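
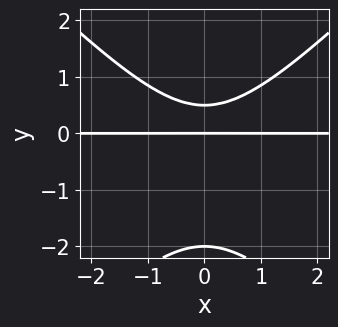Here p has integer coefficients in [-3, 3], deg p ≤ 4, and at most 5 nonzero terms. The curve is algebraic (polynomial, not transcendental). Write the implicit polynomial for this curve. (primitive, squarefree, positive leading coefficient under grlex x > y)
2*x^2*y - 2*y^3 - 3*y^2 + 2*y

(a) deg p = 3. A generic line meets the curve in up to 3 points.
(b) Symmetries: it's symmetric under x → −x, forcing even powers of x.
(c) Checking where it meets the axes: the visible x-axis segment lies entirely on the curve; among the integer gridlines, it crosses the y-axis at y ∈ {-2, 0}.
(d) These observations pin down the coefficients.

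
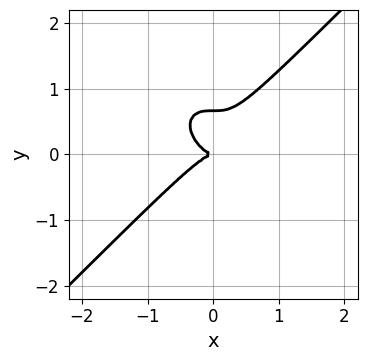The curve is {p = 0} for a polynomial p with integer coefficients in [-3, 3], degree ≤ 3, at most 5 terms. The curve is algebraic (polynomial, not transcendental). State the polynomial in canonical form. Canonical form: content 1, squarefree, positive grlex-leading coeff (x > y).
3*x^3 - 3*y^3 + 2*y^2

Degree: a generic line meets the curve in up to 3 points, so deg p = 3.
From the axis intercepts and sections: it crosses the x-axis at the gridline x = 0; it meets the y-axis at y = 0 (among the integer gridlines).
The integer polynomial consistent with all of this is the stated p.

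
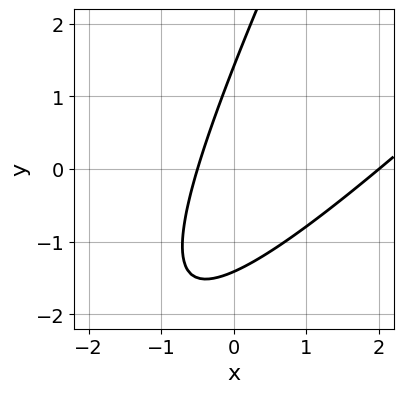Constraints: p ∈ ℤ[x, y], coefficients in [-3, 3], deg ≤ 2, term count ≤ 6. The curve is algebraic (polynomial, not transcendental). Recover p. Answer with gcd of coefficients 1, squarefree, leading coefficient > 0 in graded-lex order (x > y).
2*x^2 - 3*x*y + y^2 - 3*x - 2

1. Degree: a generic line meets the curve in up to 2 points, so deg p = 2.
2. From the axis intercepts and sections: it meets the x-axis at x = 2 (among the integer gridlines).
3. These observations pin down the coefficients.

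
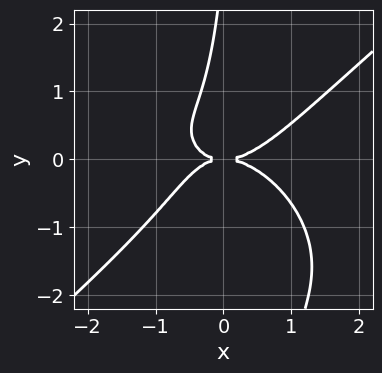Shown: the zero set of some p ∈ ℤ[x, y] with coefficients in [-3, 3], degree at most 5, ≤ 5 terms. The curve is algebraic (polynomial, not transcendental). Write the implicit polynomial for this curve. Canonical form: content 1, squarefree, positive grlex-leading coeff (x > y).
1. Degree: a generic line meets the curve in up to 4 points, so deg p = 4.
2. Against the integer gridlines: one x-axis crossing is at x = 0; it crosses the y-axis at the gridline y = 0.
3. Solving for integer coefficients yields p as stated.

2*x^4 - 3*x*y^3 - 3*x*y^2 + y^3 - 3*y^2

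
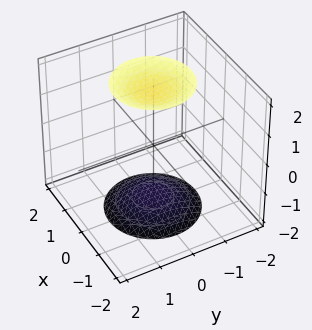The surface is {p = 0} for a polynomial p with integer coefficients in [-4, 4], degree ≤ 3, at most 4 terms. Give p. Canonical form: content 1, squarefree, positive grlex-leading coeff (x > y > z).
x^2 + y^2 - z^2 + 3

(a) There are 2 components.
(b) The degree is 2 — two separate bowl-shaped sheets opening away from each other; a quadric.
(c) Symmetries: every cross-section ⟂ z is a circle, so x, y appear only via x² + y²; it's symmetric under z → −z, forcing even powers of z.
(d) Against the integer gridlines: no y-intercept at any integer in the box; a circular section at z = 2 has radius exactly 1; the surface avoids every integer x-axis point in the box.
(e) These observations pin down the coefficients.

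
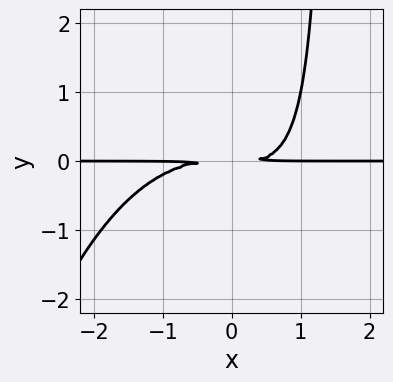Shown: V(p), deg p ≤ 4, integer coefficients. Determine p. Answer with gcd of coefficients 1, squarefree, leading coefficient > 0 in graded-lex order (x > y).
x^3*y + 2*x*y^2 - 3*y^2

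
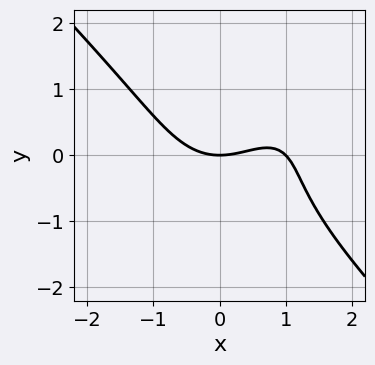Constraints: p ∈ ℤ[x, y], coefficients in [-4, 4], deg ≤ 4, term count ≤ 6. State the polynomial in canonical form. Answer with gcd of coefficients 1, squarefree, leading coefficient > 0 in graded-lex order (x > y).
(a) deg p = 3. A generic line meets the curve in up to 3 points.
(b) Observable constraints: it crosses the y-axis at the gridline y = 0; among the integer gridlines, it crosses the x-axis at x ∈ {0, 1}.
(c) Together with the visible shape, these determine p as stated.

x^3 + y^3 - x^2 - x*y + 2*y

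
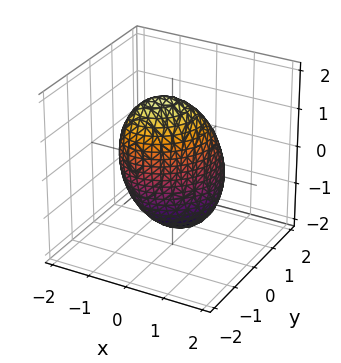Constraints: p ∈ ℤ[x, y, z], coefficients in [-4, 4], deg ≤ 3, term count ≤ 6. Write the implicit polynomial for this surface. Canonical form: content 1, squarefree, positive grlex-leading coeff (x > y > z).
1. deg p = 2. A generic line meets the surface in up to 2 points.
2. Against the integer gridlines: among the integer gridlines, it crosses the x-axis at x ∈ {-1, 1}; among the integer gridlines, it crosses the y-axis at y ∈ {-1, 1}.
3. Putting this together gives p.

3*x^2 - 2*x*y + 3*y^2 + y*z + z^2 - 3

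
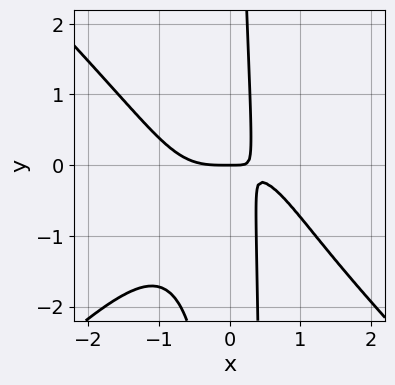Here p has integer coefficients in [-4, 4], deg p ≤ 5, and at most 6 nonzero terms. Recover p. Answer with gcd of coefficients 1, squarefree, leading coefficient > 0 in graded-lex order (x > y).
1. Degree: a generic line meets the curve in up to 4 points, so deg p = 4.
2. Checking where it meets the axes: one y-axis crossing is at y = 0; it meets the x-axis at x = 0 (among the integer gridlines).
3. The integer polynomial consistent with all of this is the stated p.

2*x^4 - 2*x^2*y^2 + x*y^2 + 3*x*y - y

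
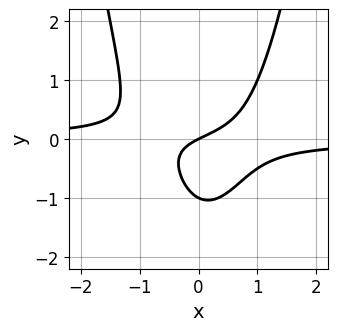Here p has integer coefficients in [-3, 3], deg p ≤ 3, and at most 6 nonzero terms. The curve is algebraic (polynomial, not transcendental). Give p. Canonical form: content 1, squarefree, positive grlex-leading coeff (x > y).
1. The degree is 3 — no degree-2 curve has this shape.
2. Checking where it meets the axes: one x-axis crossing is at x = 0; among the integer gridlines, it crosses the y-axis at y ∈ {-1, 0}.
3. Matching integer coefficients to the picture gives p.

3*x^2*y - 2*y^2 + x - 2*y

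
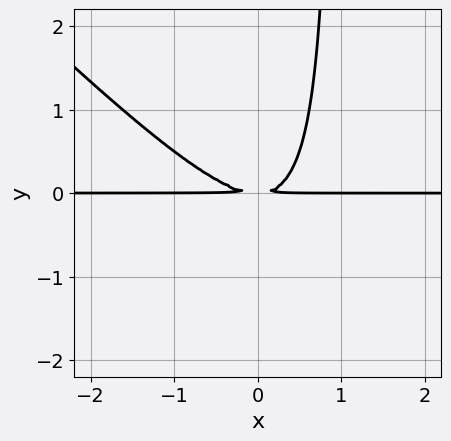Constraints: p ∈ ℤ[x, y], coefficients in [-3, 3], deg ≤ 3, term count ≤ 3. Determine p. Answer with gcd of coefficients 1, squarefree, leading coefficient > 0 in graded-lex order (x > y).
First, degree: no degree-2 curve has this shape, so deg p = 3.
Next, from the axis intercepts and sections: every point of the x-axis in the box is on the curve.
Finally, together with the visible shape, these determine p as stated.

x^2*y + x*y^2 - y^2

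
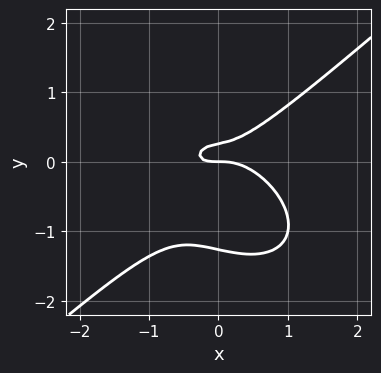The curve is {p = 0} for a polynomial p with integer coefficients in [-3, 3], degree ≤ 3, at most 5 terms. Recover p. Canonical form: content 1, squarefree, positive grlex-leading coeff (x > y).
(a) deg p = 3. No degree-2 curve has this shape.
(b) Observable constraints: it meets the x-axis at x = 0 (among the integer gridlines); it crosses the y-axis at the gridline y = 0.
(c) These observations pin down the coefficients.

2*x^3 - 3*y^3 + x*y - 3*y^2 + y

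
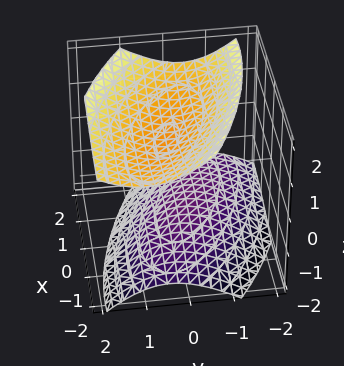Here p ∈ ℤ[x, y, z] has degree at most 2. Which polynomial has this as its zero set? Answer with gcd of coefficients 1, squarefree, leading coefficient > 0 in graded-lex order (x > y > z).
x^2 + 2*x*y + 3*y^2 - y*z - 3*z^2 + 3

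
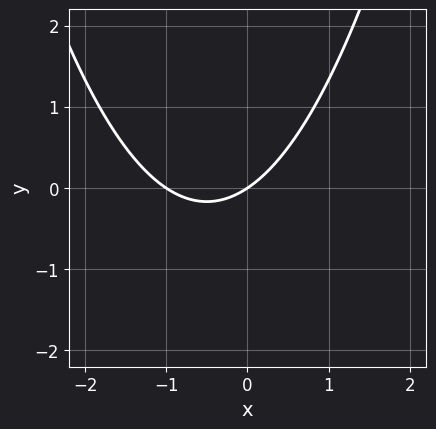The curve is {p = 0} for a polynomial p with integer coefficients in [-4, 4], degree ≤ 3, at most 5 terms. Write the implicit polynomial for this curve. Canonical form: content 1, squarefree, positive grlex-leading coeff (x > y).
(a) The degree is 2 — no degree-1 curve has this shape.
(b) From the axis intercepts and sections: among the integer gridlines, it crosses the x-axis at x ∈ {-1, 0}; it meets the y-axis at y = 0 (among the integer gridlines).
(c) Solving for integer coefficients yields p as stated.

2*x^2 + 2*x - 3*y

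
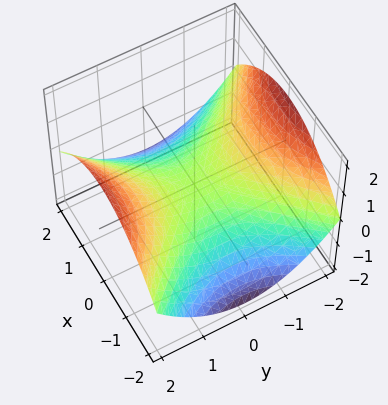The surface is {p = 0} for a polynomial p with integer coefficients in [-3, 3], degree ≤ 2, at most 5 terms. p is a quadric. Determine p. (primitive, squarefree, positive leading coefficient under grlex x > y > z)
deg p = 2. A saddle surface; a quadric.
Symmetries: mirror symmetry y ↦ −y ⇒ only even powers of y; mirror symmetry x ↦ −x ⇒ only even powers of x.
Checking where it meets the axes: it meets the z-axis at z = 0 (among the integer gridlines); one x-axis crossing is at x = 0.
These observations pin down the coefficients.

x^2 - y^2 + 3*z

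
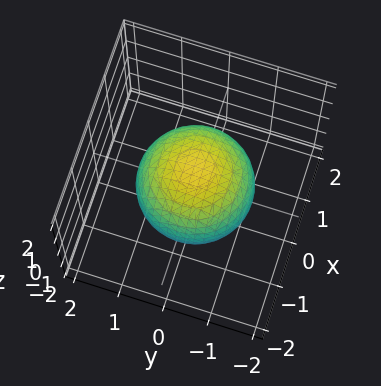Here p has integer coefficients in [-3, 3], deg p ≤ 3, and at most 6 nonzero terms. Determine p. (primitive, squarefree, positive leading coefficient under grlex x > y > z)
1. deg p = 2. No degree-1 surface has this shape.
2. Symmetries: the surface is invariant under rotation about z: p = q(x² + y², z).
3. Checking where it meets the axes: a circular section at z = 1 has radius between 0 and 1.
4. Assembling these constraints gives the stated polynomial.

2*x^2 + 2*y^2 + 2*z^2 - 3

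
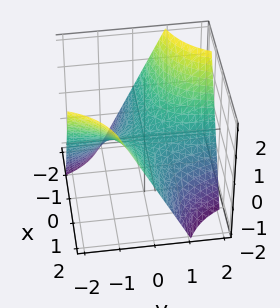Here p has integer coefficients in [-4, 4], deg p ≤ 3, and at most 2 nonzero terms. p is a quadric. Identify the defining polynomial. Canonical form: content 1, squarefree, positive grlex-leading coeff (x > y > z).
First, deg p = 2. A saddle surface; a quadric.
Next, against the integer gridlines: it crosses the z-axis at the gridline z = 0; the visible y-axis segment lies entirely on the surface.
Finally, assembling these constraints gives the stated polynomial. Check: (2, 0, 0) on the x-axis lies on the surface, and p(2, 0, 0) = 0. ✓

x*y + z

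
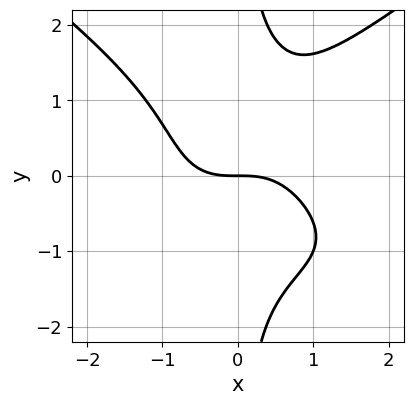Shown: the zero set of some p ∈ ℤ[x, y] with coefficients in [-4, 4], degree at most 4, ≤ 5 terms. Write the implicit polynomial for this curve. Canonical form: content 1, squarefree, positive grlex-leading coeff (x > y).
First, the degree is 4 — the shape is more complex than any degree-3 curve.
Then, observable constraints: it meets the y-axis at y = 0 (among the integer gridlines); one x-axis crossing is at x = 0.
Finally, the integer polynomial consistent with all of this is the stated p.

x^3*y - 2*x*y^3 + 2*x^3 + 3*y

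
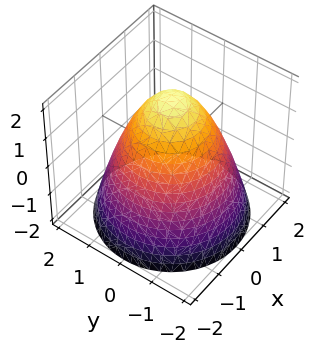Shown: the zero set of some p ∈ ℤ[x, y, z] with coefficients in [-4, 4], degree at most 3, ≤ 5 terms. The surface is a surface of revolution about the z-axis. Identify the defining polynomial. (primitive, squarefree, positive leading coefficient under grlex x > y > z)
1. The degree is 2 — the shape is more complex than any degree-1 surface.
2. By symmetry, every cross-section ⟂ z is a circle, so x, y appear only via x² + y².
3. Against the integer gridlines: a circular section at z = 0 has radius between 1 and 2; one z-axis crossing is at z = 2.
4. Solving for integer coefficients yields p as stated.

x^2 + y^2 + z - 2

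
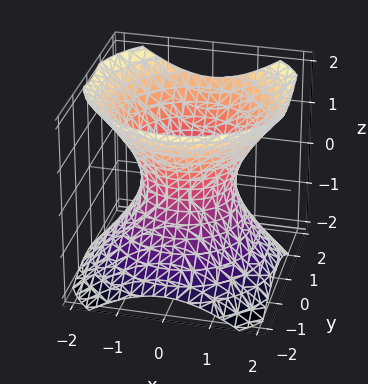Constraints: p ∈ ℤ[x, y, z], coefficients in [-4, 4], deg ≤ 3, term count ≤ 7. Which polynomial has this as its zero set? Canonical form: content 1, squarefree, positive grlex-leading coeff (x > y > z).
3*x^2 + 3*y^2 - y*z - 3*z^2 - 3

1. The degree is 2 — no degree-1 surface has this shape.
2. Observable constraints: the y-axis gridline crossings are at y ∈ {-1, 1}; the x-axis gridline crossings are at x ∈ {-1, 1}; the surface avoids every integer z-axis point in the box.
3. Solving for integer coefficients yields p as stated.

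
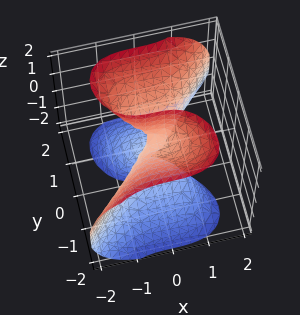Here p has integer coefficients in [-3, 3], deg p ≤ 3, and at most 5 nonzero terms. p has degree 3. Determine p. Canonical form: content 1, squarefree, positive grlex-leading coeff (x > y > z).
3*x^3 - 3*y^3 + 3*y*z^2 - y

1. Degree: a generic line meets the surface in up to 3 points, so deg p = 3.
2. Observable constraints: it meets the x-axis at x = 0 (among the integer gridlines); one y-axis crossing is at y = 0.
3. Putting this together gives p. Check: (0, 0, 1) on the z-axis lies on the surface, and p(0, 0, 1) = 0. ✓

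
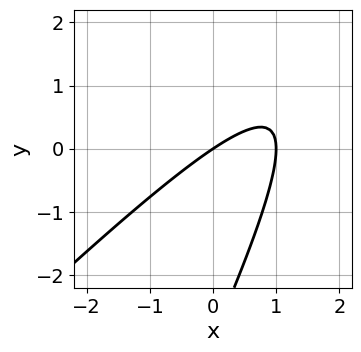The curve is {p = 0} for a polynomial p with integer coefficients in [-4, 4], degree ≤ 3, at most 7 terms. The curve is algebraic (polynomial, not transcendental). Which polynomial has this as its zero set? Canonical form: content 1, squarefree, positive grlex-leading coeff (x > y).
(a) The degree is 2 — no degree-1 curve has this shape.
(b) From the visible intercepts: it crosses the y-axis at the gridline y = 0; the x-axis gridline crossings are at x ∈ {0, 1}.
(c) Assembling these constraints gives the stated polynomial.

2*x^2 - 3*x*y + y^2 - 2*x + 3*y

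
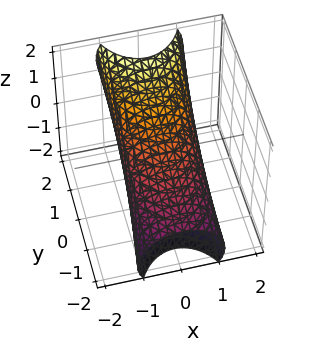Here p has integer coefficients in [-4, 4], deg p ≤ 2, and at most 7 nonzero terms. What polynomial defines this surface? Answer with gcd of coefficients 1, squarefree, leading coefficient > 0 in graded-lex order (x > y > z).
(a) deg p = 2. A generic line meets the surface in up to 2 points.
(b) Observable constraints: among the integer gridlines, it crosses the x-axis at x ∈ {-1, 1}; the z-axis gridline crossings are at z ∈ {-1, 1}.
(c) Matching integer coefficients to the picture gives p.

2*x^2 + y^2 - 3*y*z + 2*z^2 - 2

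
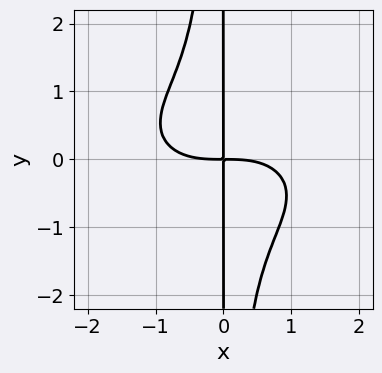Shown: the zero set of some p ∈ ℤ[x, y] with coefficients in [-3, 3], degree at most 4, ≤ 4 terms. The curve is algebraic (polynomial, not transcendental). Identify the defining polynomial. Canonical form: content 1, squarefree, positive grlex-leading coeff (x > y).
x^4 + 3*x^2*y^2 + 3*x*y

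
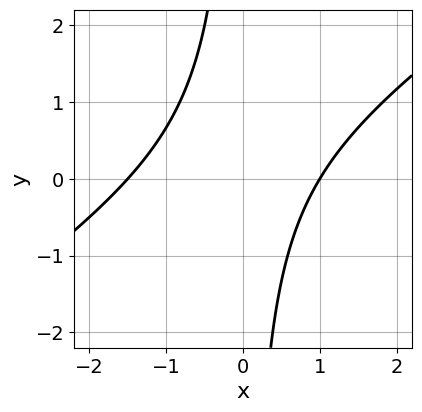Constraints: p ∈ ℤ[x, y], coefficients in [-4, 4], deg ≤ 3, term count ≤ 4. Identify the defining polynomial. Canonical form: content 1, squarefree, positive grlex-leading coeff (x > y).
2*x^2 - 3*x*y + x - 3

First, the degree is 2 — the shape is more complex than any degree-1 curve.
Then, checking where it meets the axes: it meets the x-axis at x = 1 (among the integer gridlines); no y-intercept at any integer in the box.
Finally, matching integer coefficients to the picture gives p.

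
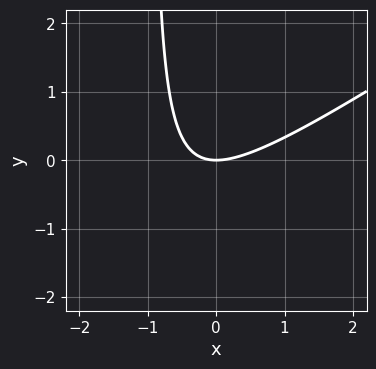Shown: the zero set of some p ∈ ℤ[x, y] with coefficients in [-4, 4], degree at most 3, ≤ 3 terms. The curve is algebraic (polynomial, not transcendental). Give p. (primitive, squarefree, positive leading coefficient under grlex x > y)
2*x^2 - 3*x*y - 3*y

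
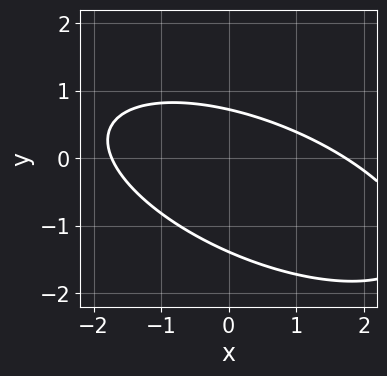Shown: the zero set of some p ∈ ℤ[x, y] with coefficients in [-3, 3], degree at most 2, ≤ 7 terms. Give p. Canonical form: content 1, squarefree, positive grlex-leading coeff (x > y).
1. The degree is 2 — no degree-1 curve has this shape.
2. Putting this together gives p.

x^2 + 2*x*y + 3*y^2 + 2*y - 3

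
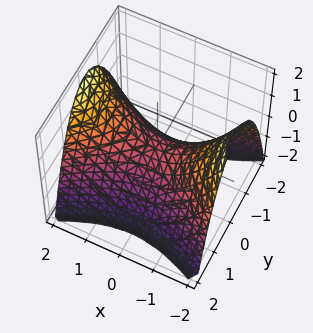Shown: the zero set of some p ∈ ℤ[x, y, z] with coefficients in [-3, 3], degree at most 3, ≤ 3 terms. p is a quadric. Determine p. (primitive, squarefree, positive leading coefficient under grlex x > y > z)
x^2 - 2*y^2 - 2*z

(a) The degree is 2 — a hyperbolic paraboloid; a quadric.
(b) Symmetries: the x ↦ −x reflection is a symmetry, so x appears only in even powers; the y ↦ −y reflection is a symmetry, so y appears only in even powers.
(c) Checking where it meets the axes: it crosses the x-axis at the gridline x = 0; it meets the y-axis at y = 0 (among the integer gridlines).
(d) Solving for integer coefficients yields p as stated.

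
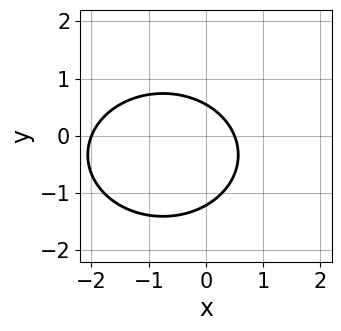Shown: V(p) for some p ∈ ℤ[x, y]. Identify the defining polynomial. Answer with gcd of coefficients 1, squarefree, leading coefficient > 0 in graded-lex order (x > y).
1. deg p = 2.
2. From the axis intercepts and sections: it crosses the x-axis at the gridline x = -2.
3. Together with the visible shape, these determine p as stated.

2*x^2 + 3*y^2 + 3*x + 2*y - 2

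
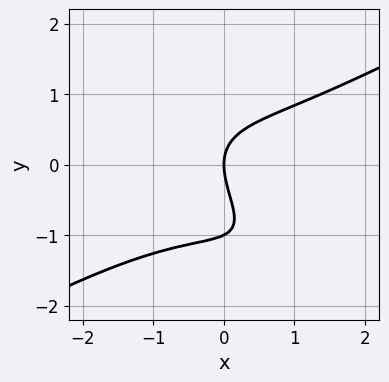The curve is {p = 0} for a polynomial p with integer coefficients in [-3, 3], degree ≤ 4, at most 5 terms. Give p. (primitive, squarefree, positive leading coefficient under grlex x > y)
First, degree: no degree-2 curve has this shape, so deg p = 3.
Then, checking where it meets the axes: among the integer gridlines, it crosses the y-axis at y ∈ {-1, 0}; one x-axis crossing is at x = 0.
Finally, fitting integer coefficients to these (and the overall shape) gives p.

x^3 - 2*x*y^2 - 2*y^3 - 2*y^2 + 3*x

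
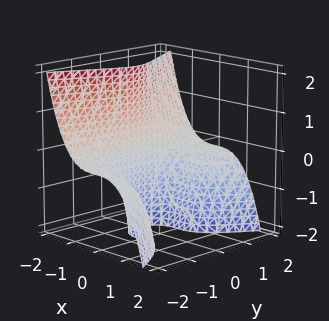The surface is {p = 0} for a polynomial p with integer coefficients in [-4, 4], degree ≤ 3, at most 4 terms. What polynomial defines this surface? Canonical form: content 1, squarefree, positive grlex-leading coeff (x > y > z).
2*x^3 + y^2*z + 1

First, the degree is 3 — no degree-2 surface has this shape.
Then, observable constraints: it misses every integer gridline on the z-axis; the surface avoids every integer y-axis point in the box.
Finally, the integer polynomial consistent with all of this is the stated p.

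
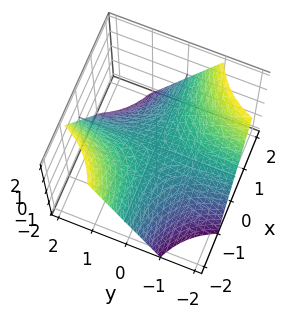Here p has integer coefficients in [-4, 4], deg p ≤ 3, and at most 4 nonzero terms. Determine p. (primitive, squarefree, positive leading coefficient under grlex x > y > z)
deg p = 2. A saddle surface; a quadric.
Reading off the gridlines: one z-axis crossing is at z = 0; the visible x-axis segment lies entirely on the surface.
Assembling these constraints gives the stated polynomial. Check: (0, 1, 0) on the y-axis lies on the surface, and p(0, 1, 0) = 0. ✓

x*y + z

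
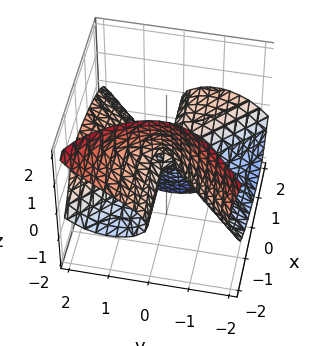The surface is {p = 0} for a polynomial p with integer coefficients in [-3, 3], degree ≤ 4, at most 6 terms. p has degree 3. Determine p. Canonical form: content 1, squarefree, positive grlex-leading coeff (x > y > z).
First, the degree is 3 — the shape is more complex than any degree-2 surface.
Then, from the axis intercepts and sections: every point of the x-axis in the box is on the surface; it meets the y-axis at y = 0 (among the integer gridlines).
Finally, putting this together gives p.

x^2*y + 3*x*z^2 - y^3 + 2*y^2*z + z^3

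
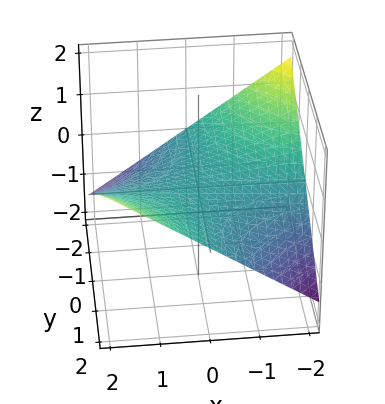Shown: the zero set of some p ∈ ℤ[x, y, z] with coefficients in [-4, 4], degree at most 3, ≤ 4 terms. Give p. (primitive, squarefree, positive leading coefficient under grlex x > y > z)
First, deg p = 2. A saddle surface; a quadric.
Then, checking where it meets the axes: the visible x-axis segment lies entirely on the surface; it crosses the z-axis at the gridline z = 0; the visible y-axis segment lies entirely on the surface.
Finally, solving for integer coefficients yields p as stated.

x*y - 3*z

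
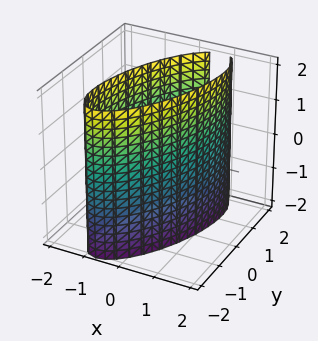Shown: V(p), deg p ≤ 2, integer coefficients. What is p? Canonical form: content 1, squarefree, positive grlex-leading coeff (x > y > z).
(a) Degree: no degree-1 surface has this shape, so deg p = 2.
(b) From the axis intercepts and sections: the x-axis gridline crossings are at x ∈ {-1, 1}; no z-intercept at any integer in the box.
(c) Together with the visible shape, these determine p as stated.

3*x^2 - 2*x*y + y^2 - 3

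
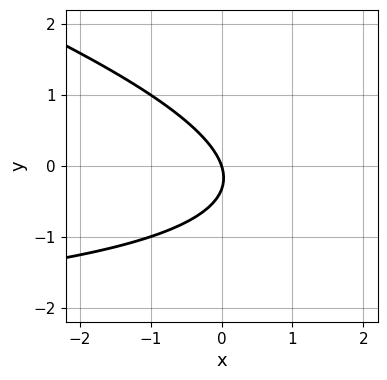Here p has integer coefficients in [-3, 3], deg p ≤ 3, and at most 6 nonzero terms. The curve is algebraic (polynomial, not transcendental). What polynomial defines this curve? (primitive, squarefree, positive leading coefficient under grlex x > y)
deg p = 2. No degree-1 curve has this shape.
Against the integer gridlines: it crosses the x-axis at the gridline x = 0; it crosses the y-axis at the gridline y = 0.
Fitting integer coefficients to these (and the overall shape) gives p.

x*y + 3*y^2 + 3*x + y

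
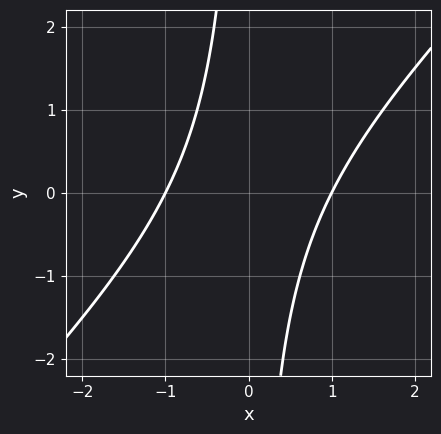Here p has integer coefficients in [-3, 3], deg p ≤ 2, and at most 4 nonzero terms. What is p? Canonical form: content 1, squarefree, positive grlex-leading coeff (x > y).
x^2 - x*y - 1

First, deg p = 2.
Then, reading off the gridlines: it misses every integer gridline on the y-axis; the x-axis gridline crossings are at x ∈ {-1, 1}.
Finally, together with the visible shape, these determine p as stated.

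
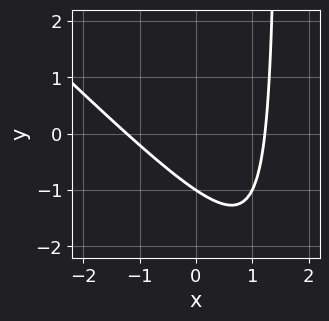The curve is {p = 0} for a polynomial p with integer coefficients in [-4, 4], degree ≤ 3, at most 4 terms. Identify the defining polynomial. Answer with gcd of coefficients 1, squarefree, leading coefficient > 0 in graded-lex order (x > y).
(a) Degree: no degree-1 curve has this shape, so deg p = 2.
(b) From the visible intercepts: it crosses the y-axis at the gridline y = -1.
(c) The integer polynomial consistent with all of this is the stated p.

2*x^2 + 2*x*y - 3*y - 3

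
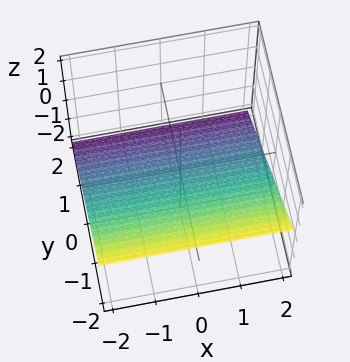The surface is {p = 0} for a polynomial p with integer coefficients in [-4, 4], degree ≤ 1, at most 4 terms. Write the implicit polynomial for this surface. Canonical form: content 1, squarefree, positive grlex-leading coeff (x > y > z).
2*y + 3*z + 2

1. deg p = 1.
2. Reading off the gridlines: it misses every integer gridline on the x-axis; it crosses the y-axis at the gridline y = -1.
3. Solving for integer coefficients yields p as stated.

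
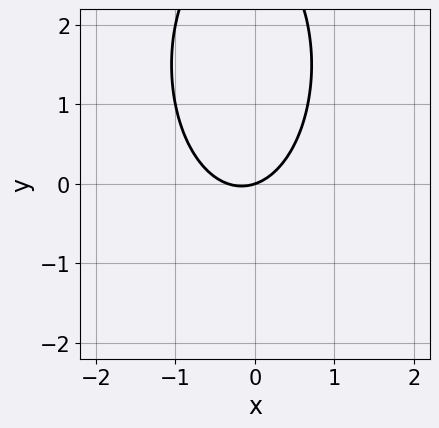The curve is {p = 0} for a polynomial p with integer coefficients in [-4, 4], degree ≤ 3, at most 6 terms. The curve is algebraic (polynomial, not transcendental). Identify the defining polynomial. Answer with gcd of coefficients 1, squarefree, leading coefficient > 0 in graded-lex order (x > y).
deg p = 2. The shape is more complex than any degree-1 curve.
From the axis intercepts and sections: it crosses the y-axis at the gridline y = 0; it crosses the x-axis at the gridline x = 0.
Assembling these constraints gives the stated polynomial.

3*x^2 + y^2 + x - 3*y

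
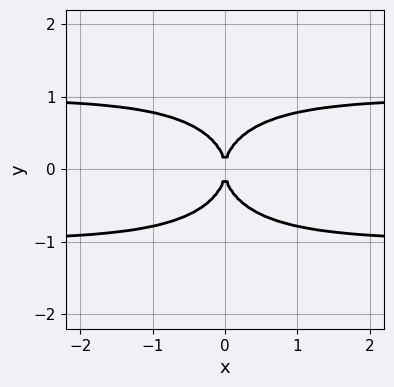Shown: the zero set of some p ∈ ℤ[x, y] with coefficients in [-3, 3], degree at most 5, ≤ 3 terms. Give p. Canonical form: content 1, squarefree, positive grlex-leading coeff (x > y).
1. Degree: no degree-3 curve has this shape, so deg p = 4.
2. Symmetries: the x ↦ −x reflection is a symmetry, so x appears only in even powers; it's symmetric under y → −y, forcing even powers of y.
3. Against the integer gridlines: it crosses the y-axis at the gridline y = 0; it meets the x-axis at x = 0 (among the integer gridlines).
4. Together with the visible shape, these determine p as stated.

x^2*y^2 + y^4 - x^2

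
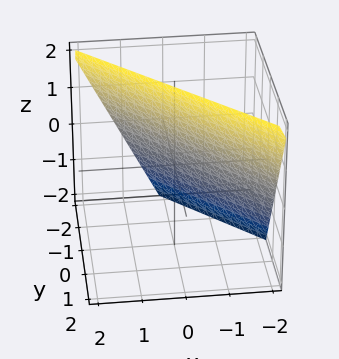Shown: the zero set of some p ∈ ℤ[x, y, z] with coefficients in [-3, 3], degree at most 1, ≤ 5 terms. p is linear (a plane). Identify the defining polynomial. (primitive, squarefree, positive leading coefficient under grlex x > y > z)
2*x + 2*y - z + 2

1. deg p = 1. Every cross-section is a straight line — this is a plane.
2. From the visible intercepts: it meets the y-axis at y = -1 (among the integer gridlines); it crosses the x-axis at the gridline x = -1; one z-axis crossing is at z = 2.
3. Fitting integer coefficients to these (and the overall shape) gives p.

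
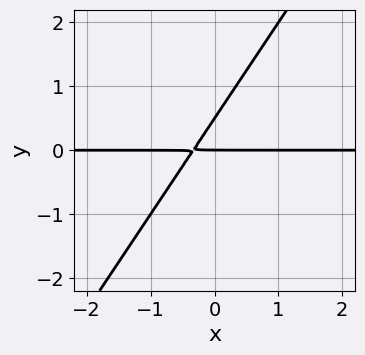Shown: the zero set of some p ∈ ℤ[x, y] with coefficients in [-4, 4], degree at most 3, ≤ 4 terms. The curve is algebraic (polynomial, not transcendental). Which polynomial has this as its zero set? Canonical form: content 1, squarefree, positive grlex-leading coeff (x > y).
Degree: a generic line meets the curve in up to 2 points, so deg p = 2.
From the visible intercepts: the visible x-axis segment lies entirely on the curve; one y-axis crossing is at y = 0.
Fitting integer coefficients to these (and the overall shape) gives p.

3*x*y - 2*y^2 + y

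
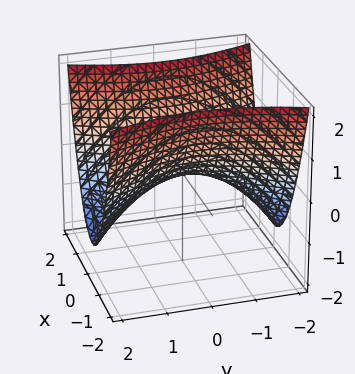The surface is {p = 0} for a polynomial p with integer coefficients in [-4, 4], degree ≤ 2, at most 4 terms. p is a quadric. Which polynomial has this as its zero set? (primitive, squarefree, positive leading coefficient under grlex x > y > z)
(a) The degree is 2 — a saddle surface; a quadric.
(b) Symmetries: the y ↦ −y reflection is a symmetry, so y appears only in even powers; it's symmetric under x → −x, forcing even powers of x.
(c) Checking where it meets the axes: it meets the y-axis at y = 0 (among the integer gridlines); it meets the z-axis at z = 0 (among the integer gridlines).
(d) The integer polynomial consistent with all of this is the stated p.

3*x^2 - y^2 - 3*z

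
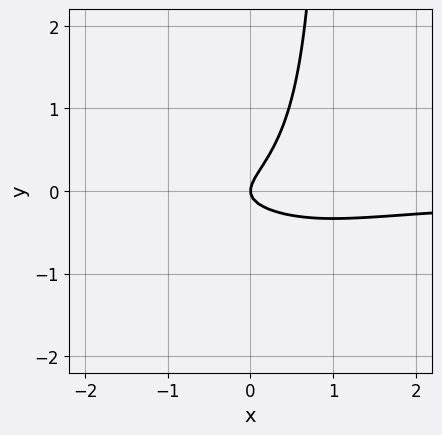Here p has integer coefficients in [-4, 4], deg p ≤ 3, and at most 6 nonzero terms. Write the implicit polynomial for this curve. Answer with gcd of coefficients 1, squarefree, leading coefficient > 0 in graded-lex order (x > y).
x^2*y + 3*x*y^2 + 2*x*y - 3*y^2 + x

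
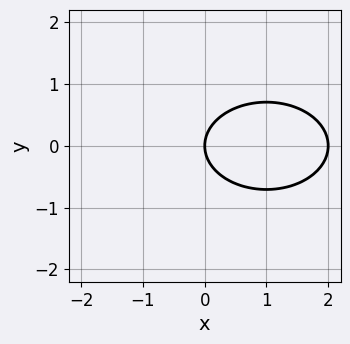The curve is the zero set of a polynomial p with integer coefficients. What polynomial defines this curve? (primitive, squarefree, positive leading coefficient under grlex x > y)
x^2 + 2*y^2 - 2*x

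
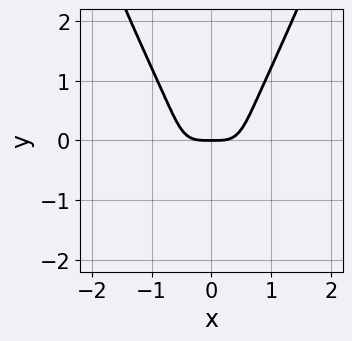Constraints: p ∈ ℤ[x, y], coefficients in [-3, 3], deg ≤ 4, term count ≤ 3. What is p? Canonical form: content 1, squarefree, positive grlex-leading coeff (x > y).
3*x^4 - y^3 - y

First, degree: the shape is more complex than any degree-3 curve, so deg p = 4.
Then, symmetries: the x ↦ −x reflection is a symmetry, so x appears only in even powers.
Next, from the visible intercepts: it crosses the y-axis at the gridline y = 0; it crosses the x-axis at the gridline x = 0.
Finally, fitting integer coefficients to these (and the overall shape) gives p.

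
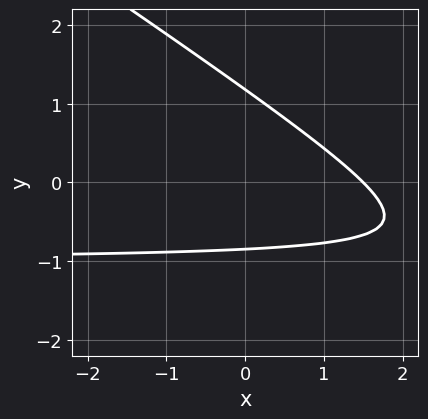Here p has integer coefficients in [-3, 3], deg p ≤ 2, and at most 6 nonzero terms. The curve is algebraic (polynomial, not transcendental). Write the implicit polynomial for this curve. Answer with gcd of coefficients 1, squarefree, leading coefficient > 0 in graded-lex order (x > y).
First, degree: a generic line meets the curve in up to 2 points, so deg p = 2.
Finally, putting this together gives p.

2*x*y + 3*y^2 + 2*x - y - 3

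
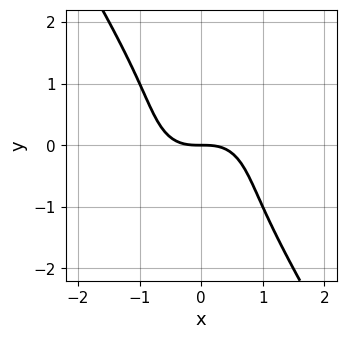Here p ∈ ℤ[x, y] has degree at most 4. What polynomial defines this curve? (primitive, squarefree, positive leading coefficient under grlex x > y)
1. The degree is 3 — a generic line meets the curve in up to 3 points.
2. Against the integer gridlines: it crosses the x-axis at the gridline x = 0; it crosses the y-axis at the gridline y = 0.
3. Assembling these constraints gives the stated polynomial.

3*x^3 + 2*x*y^2 + 2*y^3 + 3*y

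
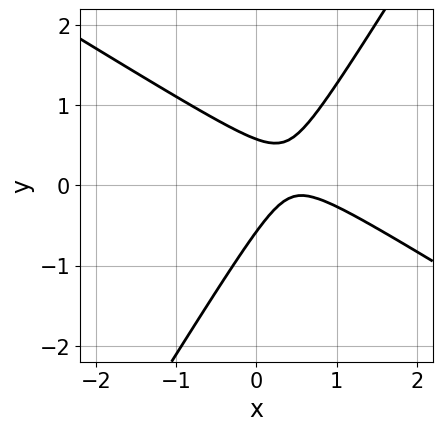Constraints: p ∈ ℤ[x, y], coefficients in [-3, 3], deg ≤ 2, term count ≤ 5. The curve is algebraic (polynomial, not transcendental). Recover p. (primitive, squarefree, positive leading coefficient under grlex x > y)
The degree is 2 — the shape is more complex than any degree-1 curve.
Observable constraints: the curve avoids every integer x-axis point in the box.
Together with the visible shape, these determine p as stated.

3*x^2 + 3*x*y - 3*y^2 - 3*x + 1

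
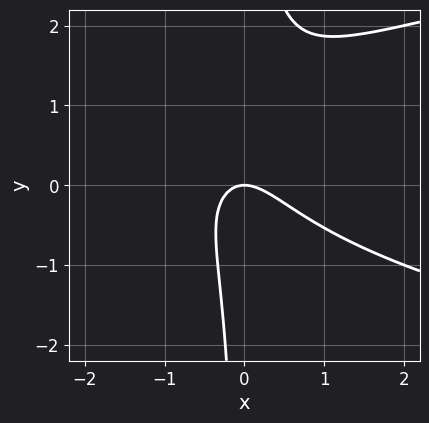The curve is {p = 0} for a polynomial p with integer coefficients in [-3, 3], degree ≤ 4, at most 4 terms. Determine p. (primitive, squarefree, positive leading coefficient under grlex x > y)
3*x*y^2 - 3*x^2 - 2*x*y - 2*y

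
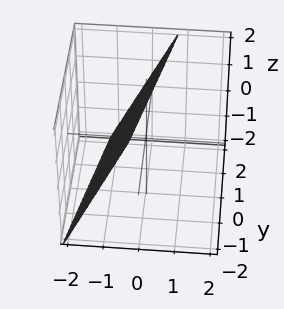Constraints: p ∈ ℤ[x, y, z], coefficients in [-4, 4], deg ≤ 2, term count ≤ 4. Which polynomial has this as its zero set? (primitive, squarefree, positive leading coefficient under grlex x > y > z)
First, deg p = 1. Every cross-section is a straight line — this is a plane.
Then, checking where it meets the axes: it meets the z-axis at z = 2 (among the integer gridlines); it meets the y-axis at y = 2 (among the integer gridlines).
Finally, these observations pin down the coefficients.

3*x - y - z + 2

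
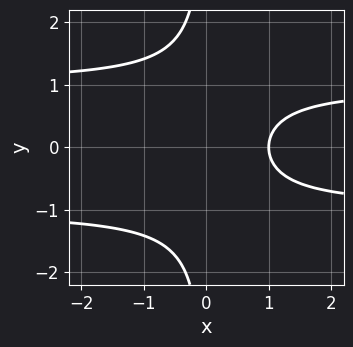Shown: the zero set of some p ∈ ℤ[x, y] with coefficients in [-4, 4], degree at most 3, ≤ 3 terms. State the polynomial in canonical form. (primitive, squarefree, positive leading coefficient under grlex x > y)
The degree is 3 — no degree-2 curve has this shape.
Symmetries: mirror symmetry y ↦ −y ⇒ only even powers of y.
Observable constraints: the curve avoids every integer y-axis point in the box; one x-axis crossing is at x = 1.
Matching integer coefficients to the picture gives p.

x*y^2 - x + 1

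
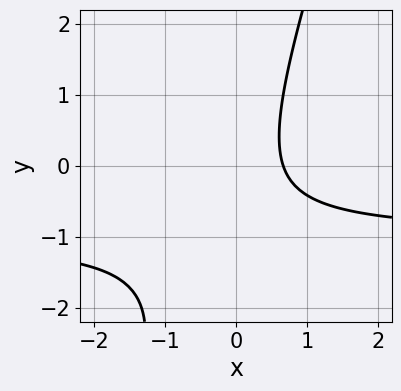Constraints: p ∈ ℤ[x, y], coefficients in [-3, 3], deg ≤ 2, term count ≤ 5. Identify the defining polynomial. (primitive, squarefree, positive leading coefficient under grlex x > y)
First, degree: a generic line meets the curve in up to 2 points, so deg p = 2.
Next, reading off the gridlines: no y-intercept at any integer in the box.
Finally, solving for integer coefficients yields p as stated.

3*x*y - y^2 + 3*x - y - 2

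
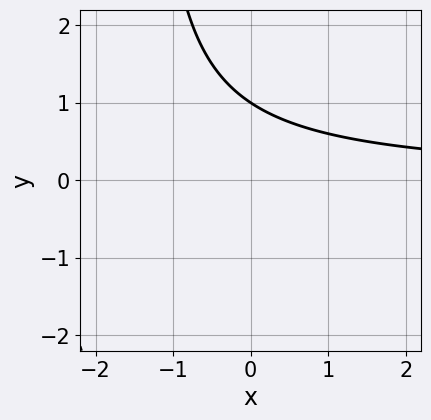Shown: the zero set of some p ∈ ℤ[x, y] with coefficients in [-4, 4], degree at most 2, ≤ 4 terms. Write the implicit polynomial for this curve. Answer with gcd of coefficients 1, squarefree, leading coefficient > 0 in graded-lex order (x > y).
2*x*y + 3*y - 3

First, deg p = 2. No degree-1 curve has this shape.
Next, observable constraints: no x-intercept at any integer in the box; one y-axis crossing is at y = 1.
Finally, solving for integer coefficients yields p as stated.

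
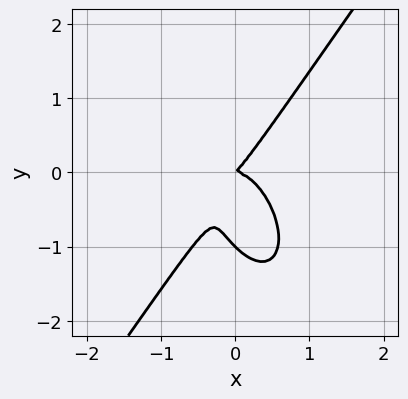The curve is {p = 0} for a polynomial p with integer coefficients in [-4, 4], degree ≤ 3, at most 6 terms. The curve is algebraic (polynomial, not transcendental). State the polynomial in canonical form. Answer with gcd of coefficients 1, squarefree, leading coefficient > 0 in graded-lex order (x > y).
1. deg p = 3. No degree-2 curve has this shape.
2. Checking where it meets the axes: it crosses the x-axis at the gridline x = 0; among the integer gridlines, it crosses the y-axis at y ∈ {-1, 0}.
3. Together with the visible shape, these determine p as stated.

3*x^3 - y^3 + x*y - y^2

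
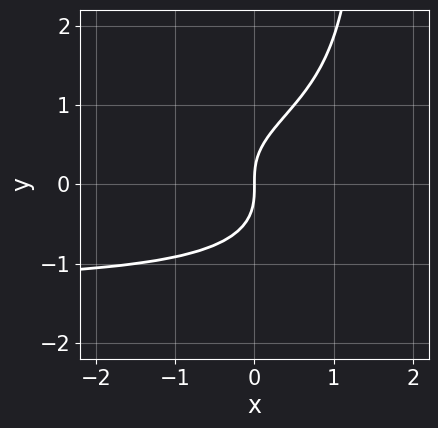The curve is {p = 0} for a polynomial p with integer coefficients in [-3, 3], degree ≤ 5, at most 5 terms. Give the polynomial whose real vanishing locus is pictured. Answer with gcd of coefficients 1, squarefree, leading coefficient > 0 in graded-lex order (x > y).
2*x*y^3 + x*y^2 - 3*y^3 + 3*x

First, degree: the shape is more complex than any degree-3 curve, so deg p = 4.
Then, reading off the gridlines: it crosses the y-axis at the gridline y = 0; it meets the x-axis at x = 0 (among the integer gridlines).
Finally, these observations pin down the coefficients.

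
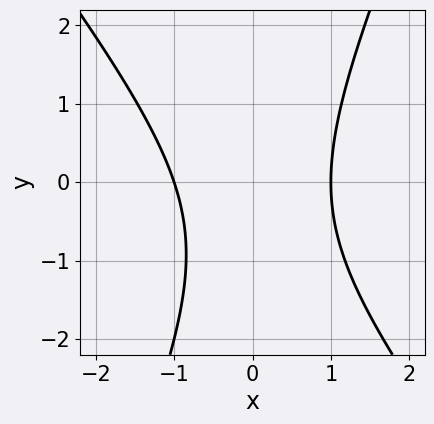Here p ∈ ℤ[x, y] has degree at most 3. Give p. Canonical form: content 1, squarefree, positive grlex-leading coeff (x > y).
3*x^2 + x*y - y^2 - y - 3

First, the degree is 2 — a generic line meets the curve in up to 2 points.
Next, from the visible intercepts: the curve avoids every integer y-axis point in the box; the x-axis gridline crossings are at x ∈ {-1, 1}.
Finally, these observations pin down the coefficients.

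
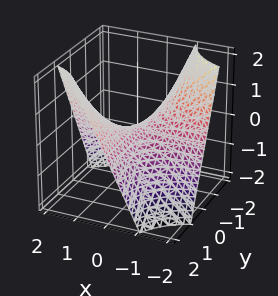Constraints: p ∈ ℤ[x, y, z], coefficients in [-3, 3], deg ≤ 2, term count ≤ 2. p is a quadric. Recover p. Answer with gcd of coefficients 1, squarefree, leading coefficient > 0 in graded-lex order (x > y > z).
x*y - z

1. deg p = 2.
2. From the visible intercepts: every point of the x-axis in the box is on the surface; one z-axis crossing is at z = 0; the visible y-axis segment lies entirely on the surface.
3. These observations pin down the coefficients.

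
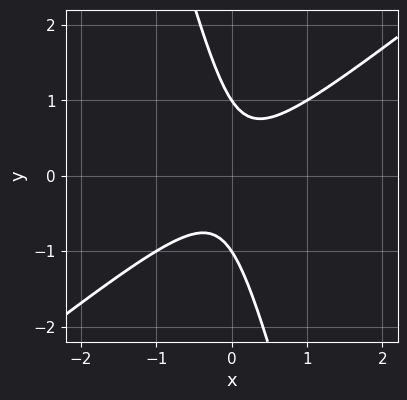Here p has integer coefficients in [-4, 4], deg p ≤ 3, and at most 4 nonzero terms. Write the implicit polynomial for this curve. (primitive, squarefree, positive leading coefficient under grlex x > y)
3*x^2 - 3*x*y - y^2 + 1

First, degree: the shape is more complex than any degree-1 curve, so deg p = 2.
Then, reading off the gridlines: no x-intercept at any integer in the box; among the integer gridlines, it crosses the y-axis at y ∈ {-1, 1}.
Finally, together with the visible shape, these determine p as stated.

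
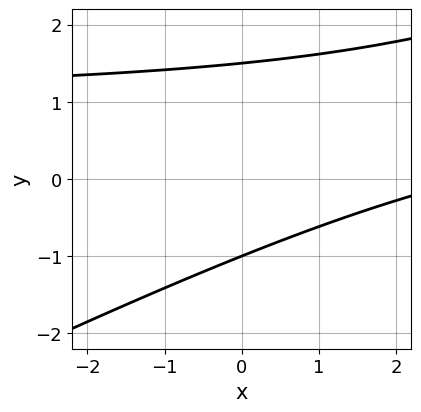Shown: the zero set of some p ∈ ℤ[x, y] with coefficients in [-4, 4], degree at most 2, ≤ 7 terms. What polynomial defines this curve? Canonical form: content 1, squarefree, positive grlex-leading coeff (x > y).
x*y - 2*y^2 - x + y + 3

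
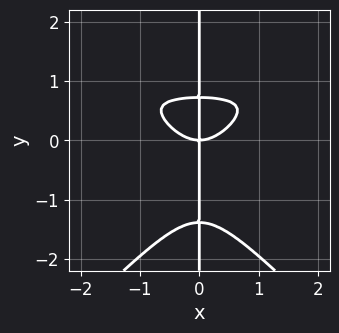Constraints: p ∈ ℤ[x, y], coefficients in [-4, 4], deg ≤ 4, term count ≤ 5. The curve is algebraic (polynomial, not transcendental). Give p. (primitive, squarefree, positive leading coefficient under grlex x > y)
The degree is 4 — a generic line meets the curve in up to 4 points.
Reading off the gridlines: it meets the x-axis at x = 0 (among the integer gridlines); the visible y-axis segment lies entirely on the curve.
Putting this together gives p.

3*x^3*y - 3*x*y^3 - 3*x^3 - 2*x*y^2 + 3*x*y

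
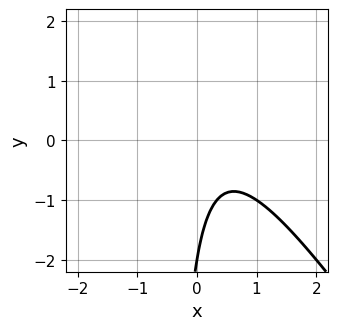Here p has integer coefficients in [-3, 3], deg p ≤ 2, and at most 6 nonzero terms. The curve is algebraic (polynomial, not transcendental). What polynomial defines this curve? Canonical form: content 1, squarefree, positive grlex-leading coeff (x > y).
The degree is 2 — the shape is more complex than any degree-1 curve.
From the axis intercepts and sections: no x-intercept at any integer in the box; it meets the y-axis at y = -2 (among the integer gridlines).
These observations pin down the coefficients.

3*x^2 + 2*x*y - 2*x + y + 2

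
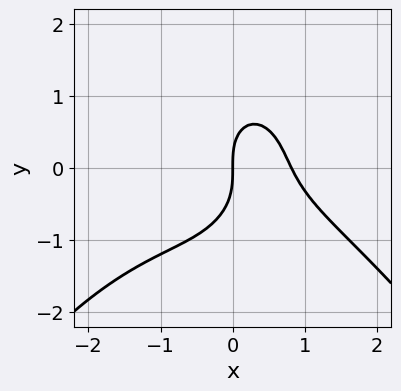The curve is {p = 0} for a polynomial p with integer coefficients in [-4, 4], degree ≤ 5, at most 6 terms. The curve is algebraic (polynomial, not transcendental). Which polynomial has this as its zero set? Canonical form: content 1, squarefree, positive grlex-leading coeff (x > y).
x^4 + 3*x^2*y + 2*y^3 + 3*x^2 - 3*x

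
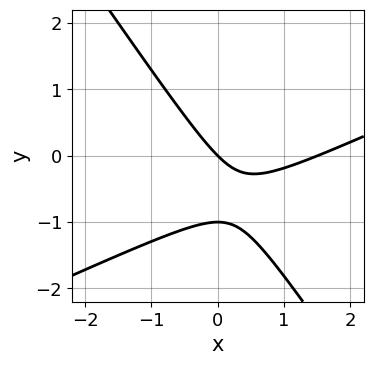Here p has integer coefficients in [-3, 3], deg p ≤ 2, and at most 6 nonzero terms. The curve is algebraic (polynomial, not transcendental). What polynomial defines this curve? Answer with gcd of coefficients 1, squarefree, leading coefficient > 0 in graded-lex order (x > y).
2*x^2 - 3*x*y - 3*y^2 - 3*x - 3*y

1. The degree is 2 — the shape is more complex than any degree-1 curve.
2. Observable constraints: among the integer gridlines, it crosses the y-axis at y ∈ {-1, 0}; it crosses the x-axis at the gridline x = 0.
3. Putting this together gives p.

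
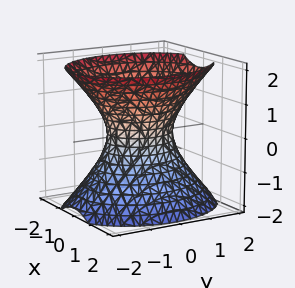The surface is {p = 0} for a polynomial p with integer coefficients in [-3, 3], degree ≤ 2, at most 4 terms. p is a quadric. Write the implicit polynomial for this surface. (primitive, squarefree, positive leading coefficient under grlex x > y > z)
3*x^2 + 2*y^2 - 2*z^2 - 2

The degree is 2 — an hourglass — one-sheet hyperboloid; a quadric.
Symmetries: the y ↦ −y reflection is a symmetry, so y appears only in even powers; it's symmetric under x → −x, forcing even powers of x; the z ↦ −z reflection is a symmetry, so z appears only in even powers.
Against the integer gridlines: among the integer gridlines, it crosses the y-axis at y ∈ {-1, 1}; the surface avoids every integer z-axis point in the box.
Fitting integer coefficients to these (and the overall shape) gives p.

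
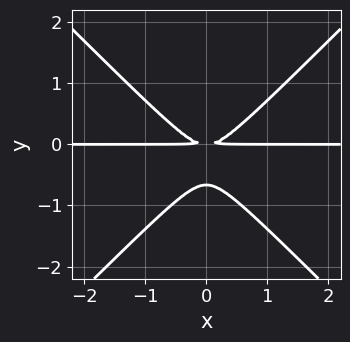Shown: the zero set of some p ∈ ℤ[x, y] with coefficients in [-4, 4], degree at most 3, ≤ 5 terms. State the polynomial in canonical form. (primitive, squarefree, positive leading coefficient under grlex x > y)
3*x^2*y - 3*y^3 - 2*y^2

The degree is 3 — the shape is more complex than any degree-2 curve.
Symmetries: mirror symmetry x ↦ −x ⇒ only even powers of x.
Against the integer gridlines: every point of the x-axis in the box is on the curve.
The integer polynomial consistent with all of this is the stated p.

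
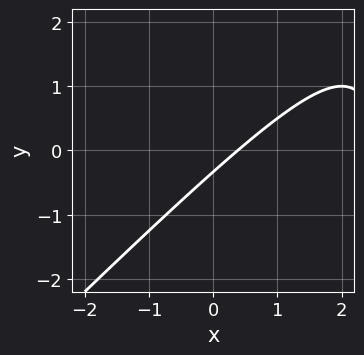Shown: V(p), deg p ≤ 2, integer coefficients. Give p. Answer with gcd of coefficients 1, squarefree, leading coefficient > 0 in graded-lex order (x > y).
x^2 - x*y - 3*x + 3*y + 1

deg p = 2. A generic line meets the curve in up to 2 points.
Putting this together gives p.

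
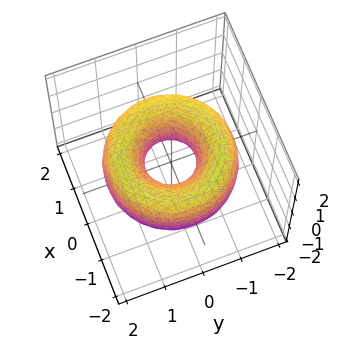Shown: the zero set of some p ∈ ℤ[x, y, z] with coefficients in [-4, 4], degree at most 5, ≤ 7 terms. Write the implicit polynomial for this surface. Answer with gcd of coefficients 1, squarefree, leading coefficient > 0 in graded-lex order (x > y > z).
x^4 + 2*x^2*y^2 + y^4 - 3*x^2 - 3*y^2 + 2*z^2 + 1

The degree is 4 — a generic line meets the surface in up to 4 points.
Symmetries: every cross-section ⟂ z is a circle, so x, y appear only via x² + y².
Observable constraints: a circular section at z = 0 has radius between 0 and 1; no z-intercept at any integer in the box.
The integer polynomial consistent with all of this is the stated p.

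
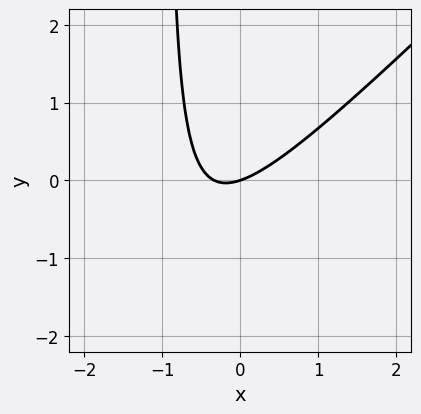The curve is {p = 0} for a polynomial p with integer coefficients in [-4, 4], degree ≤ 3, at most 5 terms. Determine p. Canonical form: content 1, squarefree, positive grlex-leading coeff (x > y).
3*x^2 - 3*x*y + x - 3*y

Degree: the shape is more complex than any degree-1 curve, so deg p = 2.
Observable constraints: it meets the x-axis at x = 0 (among the integer gridlines); it crosses the y-axis at the gridline y = 0.
Solving for integer coefficients yields p as stated.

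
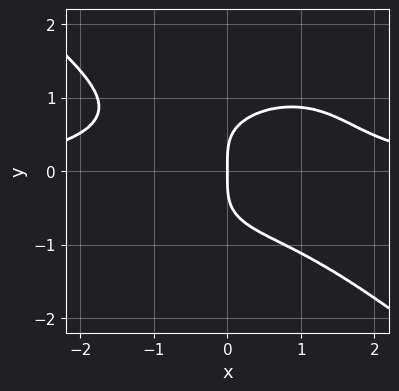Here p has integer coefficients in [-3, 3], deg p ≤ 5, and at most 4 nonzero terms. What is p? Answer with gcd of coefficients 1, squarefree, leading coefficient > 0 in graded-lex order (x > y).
x^3*y + 2*y^4 - 2*x

First, deg p = 4. The shape is more complex than any degree-3 curve.
Then, observable constraints: it crosses the x-axis at the gridline x = 0; one y-axis crossing is at y = 0.
Finally, these observations pin down the coefficients.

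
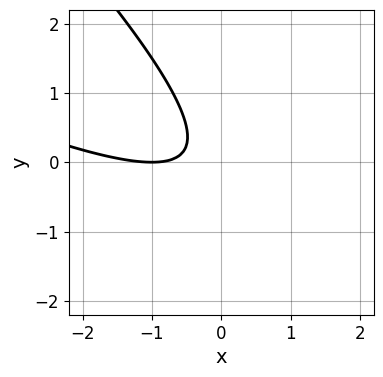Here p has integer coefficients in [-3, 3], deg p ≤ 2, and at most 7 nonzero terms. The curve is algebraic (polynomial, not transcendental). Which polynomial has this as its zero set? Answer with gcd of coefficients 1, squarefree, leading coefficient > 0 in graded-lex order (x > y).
x^2 + 3*x*y + 2*y^2 + 2*x + 1

The degree is 2 — the shape is more complex than any degree-1 curve.
Against the integer gridlines: one x-axis crossing is at x = -1; the curve avoids every integer y-axis point in the box.
Putting this together gives p.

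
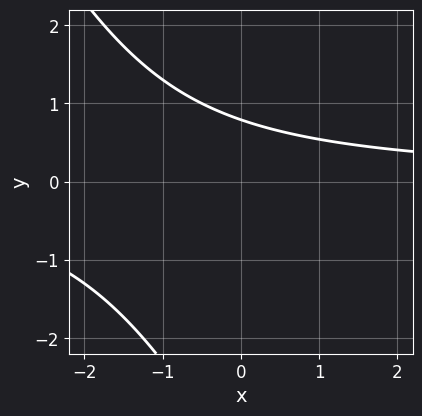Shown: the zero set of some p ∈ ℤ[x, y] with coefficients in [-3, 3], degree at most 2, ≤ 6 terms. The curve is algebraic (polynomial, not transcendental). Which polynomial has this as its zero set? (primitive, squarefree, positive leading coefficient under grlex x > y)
2*x*y + y^2 + 3*y - 3

(a) deg p = 2. The shape is more complex than any degree-1 curve.
(b) Checking where it meets the axes: it misses every integer gridline on the x-axis.
(c) Together with the visible shape, these determine p as stated.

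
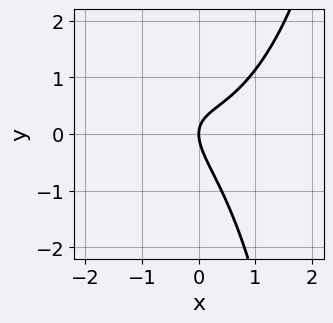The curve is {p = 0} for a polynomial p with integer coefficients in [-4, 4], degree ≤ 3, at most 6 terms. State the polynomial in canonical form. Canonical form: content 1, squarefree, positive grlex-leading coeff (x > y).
3*x^3 + x*y^2 - 3*x*y - 3*y^2 + 3*x

First, the degree is 3 — the shape is more complex than any degree-2 curve.
Next, against the integer gridlines: one y-axis crossing is at y = 0; it crosses the x-axis at the gridline x = 0.
Finally, assembling these constraints gives the stated polynomial.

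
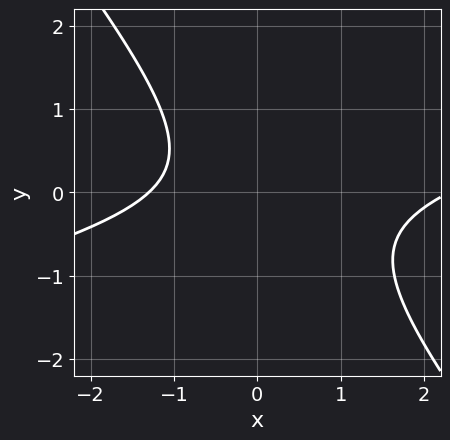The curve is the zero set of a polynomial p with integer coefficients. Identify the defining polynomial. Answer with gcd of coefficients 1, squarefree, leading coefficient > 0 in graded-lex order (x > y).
x^2 - 3*x*y - 3*y^2 - x - 3

(a) Degree: no degree-1 curve has this shape, so deg p = 2.
(b) Against the integer gridlines: the curve avoids every integer y-axis point in the box.
(c) Solving for integer coefficients yields p as stated.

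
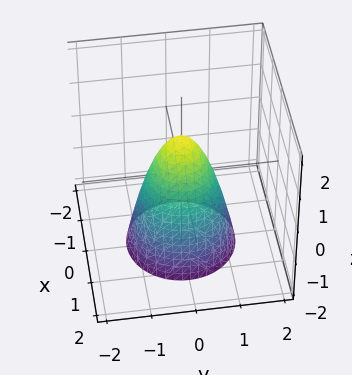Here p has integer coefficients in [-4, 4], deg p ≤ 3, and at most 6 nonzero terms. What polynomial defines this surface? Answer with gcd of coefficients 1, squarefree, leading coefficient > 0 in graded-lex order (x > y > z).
2*x^2 + 2*y^2 + z - 1

First, deg p = 2. A generic line meets the surface in up to 2 points.
Then, symmetry: the surface is invariant under rotation about z: p = q(x² + y², z).
Next, against the integer gridlines: one z-axis crossing is at z = 1; a circular section at z = -1 has radius exactly 1.
Finally, assembling these constraints gives the stated polynomial.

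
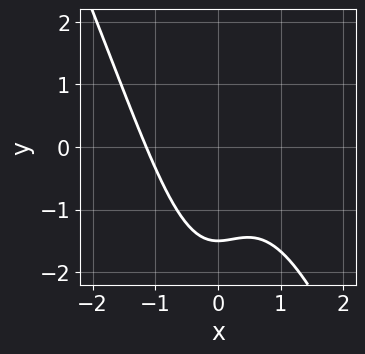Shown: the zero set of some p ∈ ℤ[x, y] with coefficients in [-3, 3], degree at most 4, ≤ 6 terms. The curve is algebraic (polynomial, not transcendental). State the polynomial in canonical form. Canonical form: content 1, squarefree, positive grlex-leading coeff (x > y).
2*x^3 + x^2*y + 2*y + 3

The degree is 3 — no degree-2 curve has this shape.
The integer polynomial consistent with all of this is the stated p.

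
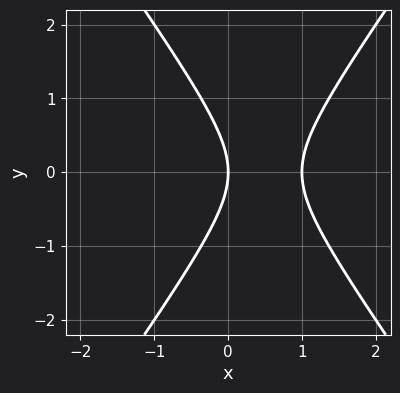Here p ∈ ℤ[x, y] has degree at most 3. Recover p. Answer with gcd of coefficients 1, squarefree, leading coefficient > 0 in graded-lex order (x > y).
2*x^2 - y^2 - 2*x

First, degree: a generic line meets the curve in up to 2 points, so deg p = 2.
Next, symmetries: it's symmetric under y → −y, forcing even powers of y.
Then, checking where it meets the axes: among the integer gridlines, it crosses the x-axis at x ∈ {0, 1}; one y-axis crossing is at y = 0.
Finally, fitting integer coefficients to these (and the overall shape) gives p.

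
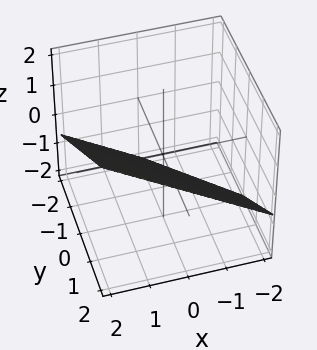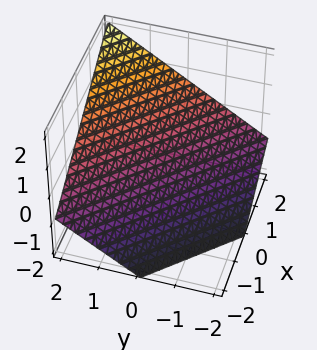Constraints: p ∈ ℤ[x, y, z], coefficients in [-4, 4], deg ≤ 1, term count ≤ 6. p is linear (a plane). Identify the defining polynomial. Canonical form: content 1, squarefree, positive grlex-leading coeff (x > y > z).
2*x + 2*y - 3*z - 2

1. The degree is 1 — every cross-section is a straight line — this is a plane.
2. Checking where it meets the axes: it crosses the x-axis at the gridline x = 1; it meets the y-axis at y = 1 (among the integer gridlines).
3. Together with the visible shape, these determine p as stated.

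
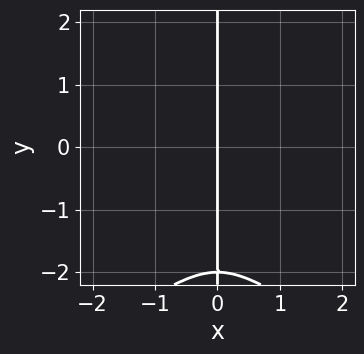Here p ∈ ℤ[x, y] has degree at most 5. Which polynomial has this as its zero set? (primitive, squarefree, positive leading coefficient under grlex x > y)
Degree: the shape is more complex than any degree-3 curve, so deg p = 4.
Against the integer gridlines: the visible y-axis segment lies entirely on the curve; it meets the x-axis at x = 0 (among the integer gridlines).
Fitting integer coefficients to these (and the overall shape) gives p.

x*y^3 + 2*x^3 + 2*x*y^2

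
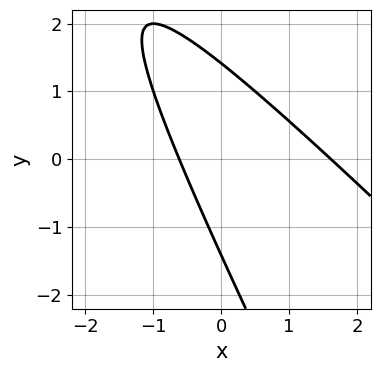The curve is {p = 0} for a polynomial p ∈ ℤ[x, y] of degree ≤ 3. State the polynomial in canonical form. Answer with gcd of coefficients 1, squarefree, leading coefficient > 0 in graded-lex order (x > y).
2*x^2 + 3*x*y + y^2 - 2*x - 2

Degree: the shape is more complex than any degree-1 curve, so deg p = 2.
Putting this together gives p.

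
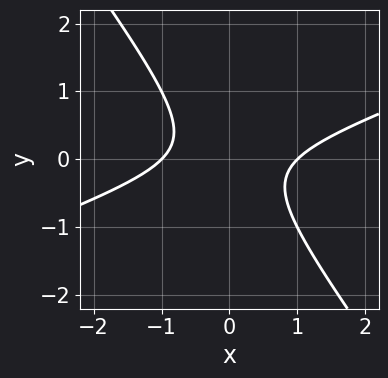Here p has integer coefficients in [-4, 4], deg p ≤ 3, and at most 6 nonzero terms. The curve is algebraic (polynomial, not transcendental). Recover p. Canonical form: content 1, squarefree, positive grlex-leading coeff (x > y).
1. The degree is 2 — the shape is more complex than any degree-1 curve.
2. Reading off the gridlines: among the integer gridlines, it crosses the x-axis at x ∈ {-1, 1}; no y-intercept at any integer in the box.
3. Matching integer coefficients to the picture gives p.

x^2 - 2*x*y - 2*y^2 - 1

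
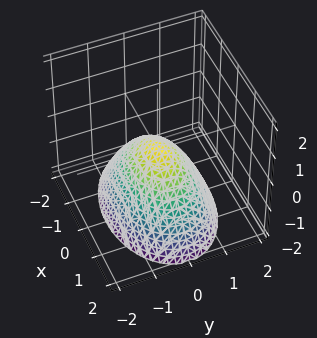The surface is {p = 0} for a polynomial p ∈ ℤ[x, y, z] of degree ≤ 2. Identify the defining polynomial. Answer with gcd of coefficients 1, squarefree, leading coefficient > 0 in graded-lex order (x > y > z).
(a) The degree is 2 — a single bowl opening along one axis; a quadric.
(b) Symmetries: mirror symmetry x ↦ −x ⇒ only even powers of x; mirror symmetry y ↦ −y ⇒ only even powers of y.
(c) Observable constraints: it crosses the z-axis at the gridline z = 0; it crosses the x-axis at the gridline x = 0; it crosses the y-axis at the gridline y = 0.
(d) Together with the visible shape, these determine p as stated.

x^2 + 2*y^2 + 2*z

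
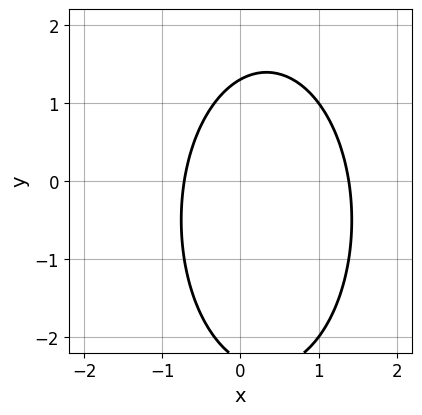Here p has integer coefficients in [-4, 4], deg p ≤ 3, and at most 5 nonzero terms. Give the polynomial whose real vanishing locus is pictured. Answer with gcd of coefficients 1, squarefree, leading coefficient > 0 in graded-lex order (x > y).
(a) Degree: no degree-1 curve has this shape, so deg p = 2.
(b) Putting this together gives p.

3*x^2 + y^2 - 2*x + y - 3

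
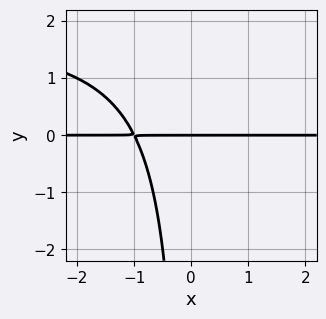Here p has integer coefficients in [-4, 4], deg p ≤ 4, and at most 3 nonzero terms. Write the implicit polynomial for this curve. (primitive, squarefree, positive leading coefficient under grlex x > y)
1. deg p = 3. No degree-2 curve has this shape.
2. Reading off the gridlines: the visible x-axis segment lies entirely on the curve; it crosses the y-axis at the gridline y = 0.
3. Matching integer coefficients to the picture gives p.

x*y^2 - 2*x*y - 2*y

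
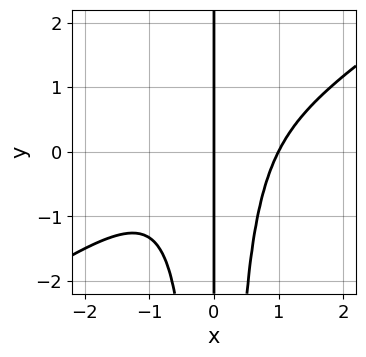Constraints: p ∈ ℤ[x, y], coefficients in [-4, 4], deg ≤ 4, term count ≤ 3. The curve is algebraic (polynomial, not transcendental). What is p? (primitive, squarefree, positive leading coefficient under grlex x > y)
1. Degree: no degree-3 curve has this shape, so deg p = 4.
2. From the axis intercepts and sections: among the integer gridlines, it crosses the x-axis at x ∈ {0, 1}; the visible y-axis segment lies entirely on the curve.
3. Solving for integer coefficients yields p as stated.

2*x^4 - 3*x^3*y - 2*x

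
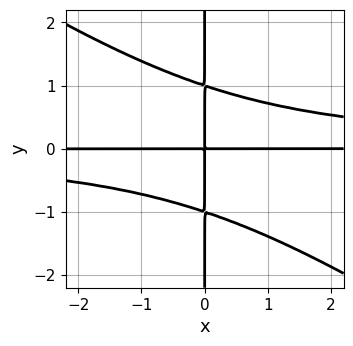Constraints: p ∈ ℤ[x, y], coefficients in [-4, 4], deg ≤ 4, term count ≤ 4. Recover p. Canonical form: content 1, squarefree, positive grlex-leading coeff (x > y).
First, deg p = 4.
Then, against the integer gridlines: the visible y-axis segment lies entirely on the curve; the visible x-axis segment lies entirely on the curve.
Finally, solving for integer coefficients yields p as stated.

2*x^2*y^2 + 3*x*y^3 - 3*x*y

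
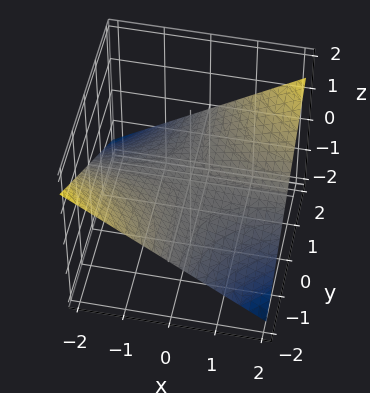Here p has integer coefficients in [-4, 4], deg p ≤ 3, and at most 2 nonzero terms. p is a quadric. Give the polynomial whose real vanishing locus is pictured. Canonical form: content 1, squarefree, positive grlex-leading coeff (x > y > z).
x*y - 3*z

1. deg p = 2. A hyperbolic paraboloid; a quadric.
2. Observable constraints: every point of the y-axis in the box is on the surface; it crosses the z-axis at the gridline z = 0.
3. Assembling these constraints gives the stated polynomial. Check: (1, 0, 0) on the x-axis lies on the surface, and p(1, 0, 0) = 0. ✓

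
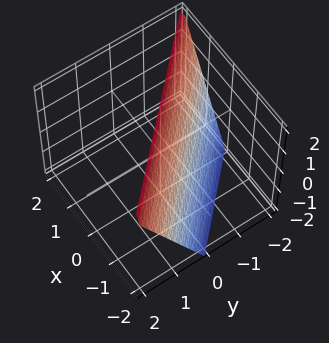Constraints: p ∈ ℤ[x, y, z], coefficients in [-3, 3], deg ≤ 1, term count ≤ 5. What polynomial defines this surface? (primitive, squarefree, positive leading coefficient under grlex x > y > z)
(a) The degree is 1 — the surface is flat (a plane).
(b) Reading off the gridlines: it meets the y-axis at y = -1 (among the integer gridlines); it crosses the z-axis at the gridline z = 2; it crosses the x-axis at the gridline x = -1.
(c) Matching integer coefficients to the picture gives p.

2*x + 2*y - z + 2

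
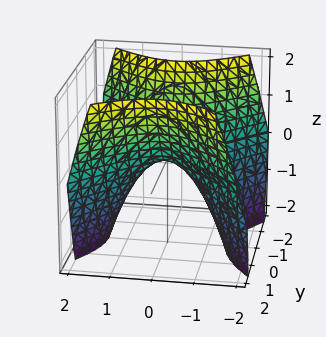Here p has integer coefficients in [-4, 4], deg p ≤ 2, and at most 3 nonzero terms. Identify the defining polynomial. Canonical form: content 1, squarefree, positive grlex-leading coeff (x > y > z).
(a) Degree: a hyperbolic paraboloid; a quadric, so deg p = 2.
(b) Symmetries: mirror symmetry x ↦ −x ⇒ only even powers of x; it's symmetric under y → −y, forcing even powers of y.
(c) From the visible intercepts: it crosses the x-axis at the gridline x = 0; it meets the z-axis at z = 0 (among the integer gridlines).
(d) Assembling these constraints gives the stated polynomial.

x^2 - y^2 + z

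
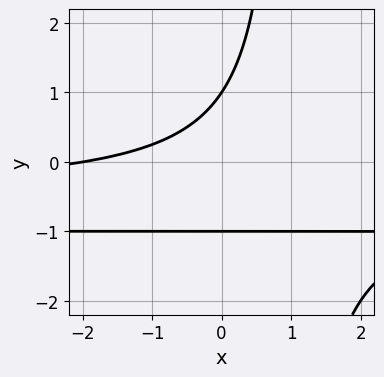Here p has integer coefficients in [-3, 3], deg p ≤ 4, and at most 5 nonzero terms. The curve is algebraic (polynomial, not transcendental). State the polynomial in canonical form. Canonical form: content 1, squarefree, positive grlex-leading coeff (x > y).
2*x*y^2 + 3*x*y - 2*y^2 + x + 2

Degree: the shape is more complex than any degree-2 curve, so deg p = 3.
From the visible intercepts: among the integer gridlines, it crosses the y-axis at y ∈ {-1, 1}; one x-axis crossing is at x = -2.
Fitting integer coefficients to these (and the overall shape) gives p.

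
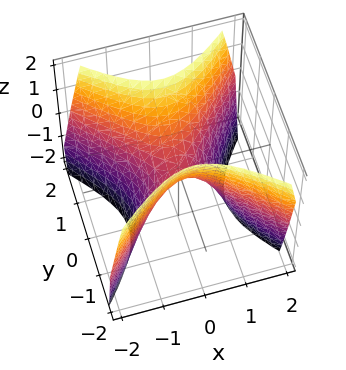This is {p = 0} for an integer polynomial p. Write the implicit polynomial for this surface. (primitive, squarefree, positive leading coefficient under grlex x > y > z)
3*x^2 - 3*y^2 + 2*z

1. deg p = 2.
2. Symmetries: it's symmetric under y → −y, forcing even powers of y; it's symmetric under x → −x, forcing even powers of x.
3. Against the integer gridlines: one z-axis crossing is at z = 0; it meets the x-axis at x = 0 (among the integer gridlines); it meets the y-axis at y = 0 (among the integer gridlines).
4. These observations pin down the coefficients.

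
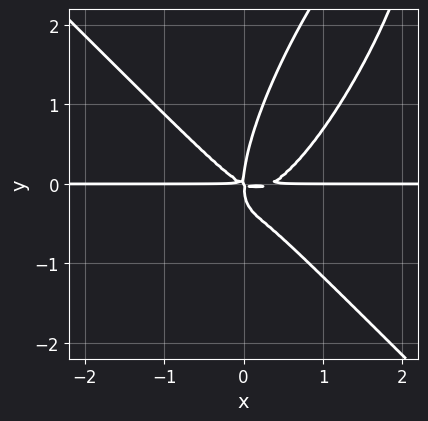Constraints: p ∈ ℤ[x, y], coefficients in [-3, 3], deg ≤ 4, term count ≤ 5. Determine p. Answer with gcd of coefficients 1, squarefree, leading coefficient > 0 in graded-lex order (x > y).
Degree: the shape is more complex than any degree-3 curve, so deg p = 4.
Checking where it meets the axes: every point of the x-axis in the box is on the curve.
Matching integer coefficients to the picture gives p.

3*x^3*y - 2*x*y^3 + y^4 - x^2*y - 2*x*y^2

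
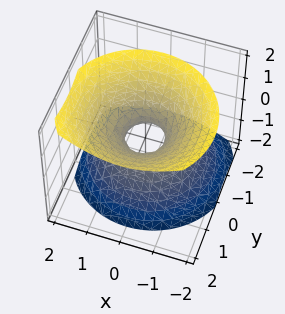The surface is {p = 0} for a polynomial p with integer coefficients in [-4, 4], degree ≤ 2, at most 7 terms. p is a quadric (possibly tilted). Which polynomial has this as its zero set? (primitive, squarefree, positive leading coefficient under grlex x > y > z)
3*x^2 + 3*y^2 - 2*y*z - 3*z^2 - 1

1. The degree is 2 — no degree-1 surface has this shape.
2. From the axis intercepts and sections: no z-intercept at any integer in the box.
3. Fitting integer coefficients to these (and the overall shape) gives p.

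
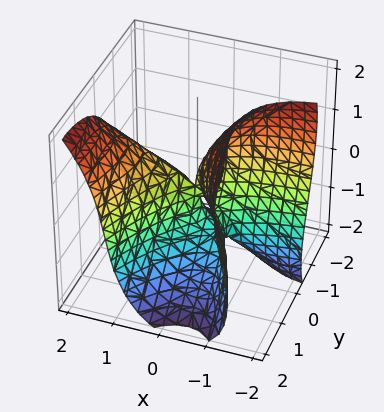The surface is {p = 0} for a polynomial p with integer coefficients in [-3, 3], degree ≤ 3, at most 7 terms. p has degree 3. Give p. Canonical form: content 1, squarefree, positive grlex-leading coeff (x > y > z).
1. The degree is 3 — the shape is more complex than any degree-2 surface.
2. Checking where it meets the axes: it meets the x-axis at x = 0 (among the integer gridlines); it meets the z-axis at z = 0 (among the integer gridlines); it crosses the y-axis at the gridline y = 0.
3. Matching integer coefficients to the picture gives p.

3*x^2*y - z^3 + 2*x^2 - 3*x*z - 3*y^2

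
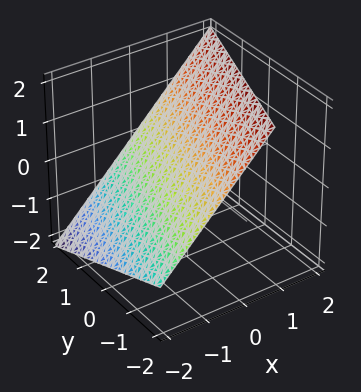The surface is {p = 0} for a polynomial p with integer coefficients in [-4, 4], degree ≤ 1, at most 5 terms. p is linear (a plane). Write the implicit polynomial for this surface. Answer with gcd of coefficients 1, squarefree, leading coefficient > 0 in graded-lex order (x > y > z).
1. Degree: every cross-section is a straight line — this is a plane, so deg p = 1.
2. Against the integer gridlines: it crosses the y-axis at the gridline y = 2.
3. Assembling these constraints gives the stated polynomial.

3*x - y - 3*z + 2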